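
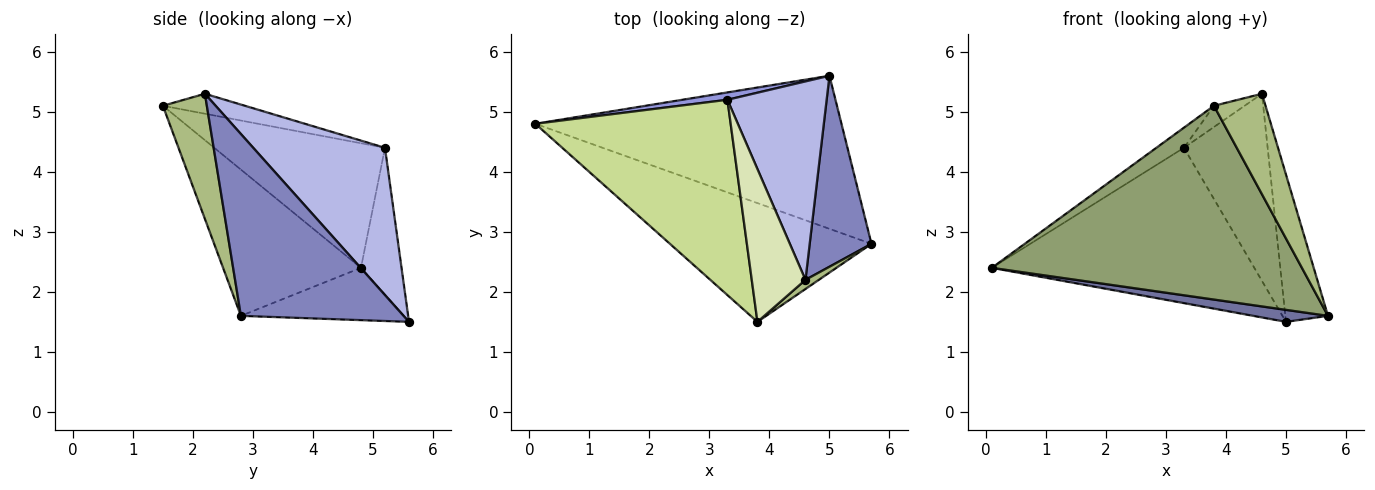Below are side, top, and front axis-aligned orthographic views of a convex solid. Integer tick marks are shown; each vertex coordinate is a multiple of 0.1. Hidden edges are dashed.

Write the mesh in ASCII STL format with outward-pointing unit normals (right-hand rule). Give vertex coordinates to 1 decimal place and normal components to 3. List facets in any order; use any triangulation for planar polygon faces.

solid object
 facet normal -0.168 -0.077 -0.983
  outer loop
   vertex 5.0 5.6 1.5
   vertex 5.7 2.8 1.6
   vertex 0.1 4.8 2.4
  endloop
 endfacet
 facet normal 0.919 0.241 0.312
  outer loop
   vertex 4.6 2.2 5.3
   vertex 5.7 2.8 1.6
   vertex 5.0 5.6 1.5
  endloop
 endfacet
 facet normal -0.153 0.987 0.047
  outer loop
   vertex 3.3 5.2 4.4
   vertex 5.0 5.6 1.5
   vertex 0.1 4.8 2.4
  endloop
 endfacet
 facet normal 0.734 0.466 0.494
  outer loop
   vertex 3.3 5.2 4.4
   vertex 4.6 2.2 5.3
   vertex 5.0 5.6 1.5
  endloop
 endfacet
 facet normal -0.355 -0.797 -0.489
  outer loop
   vertex 3.8 1.5 5.1
   vertex 0.1 4.8 2.4
   vertex 5.7 2.8 1.6
  endloop
 endfacet
 facet normal 0.647 -0.759 0.069
  outer loop
   vertex 3.8 1.5 5.1
   vertex 5.7 2.8 1.6
   vertex 4.6 2.2 5.3
  endloop
 endfacet
 facet normal -0.536 0.087 0.840
  outer loop
   vertex 3.8 1.5 5.1
   vertex 3.3 5.2 4.4
   vertex 0.1 4.8 2.4
  endloop
 endfacet
 facet normal -0.345 0.129 0.930
  outer loop
   vertex 3.8 1.5 5.1
   vertex 4.6 2.2 5.3
   vertex 3.3 5.2 4.4
  endloop
 endfacet
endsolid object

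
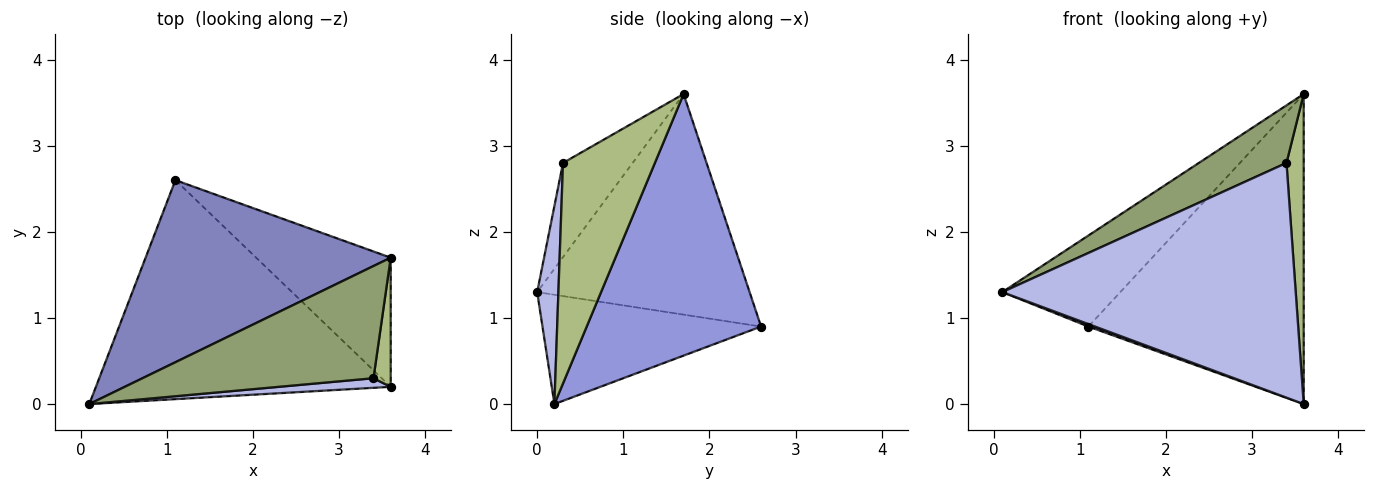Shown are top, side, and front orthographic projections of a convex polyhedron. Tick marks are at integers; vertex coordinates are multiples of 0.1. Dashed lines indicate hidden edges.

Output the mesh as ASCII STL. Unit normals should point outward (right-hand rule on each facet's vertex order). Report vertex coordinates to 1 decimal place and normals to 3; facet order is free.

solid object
 facet normal -0.348 -0.011 -0.938
  outer loop
   vertex 1.1 2.6 0.9
   vertex 3.6 0.2 0.0
   vertex 0.1 0.0 1.3
  endloop
 endfacet
 facet normal -0.627 0.348 0.697
  outer loop
   vertex 3.6 1.7 3.6
   vertex 1.1 2.6 0.9
   vertex 0.1 0.0 1.3
  endloop
 endfacet
 facet normal 0.599 0.739 -0.308
  outer loop
   vertex 3.6 1.7 3.6
   vertex 3.6 0.2 0.0
   vertex 1.1 2.6 0.9
  endloop
 endfacet
 facet normal 0.072 -0.997 0.041
  outer loop
   vertex 3.4 0.3 2.8
   vertex 0.1 0.0 1.3
   vertex 3.6 0.2 0.0
  endloop
 endfacet
 facet normal -0.341 -0.429 0.836
  outer loop
   vertex 3.4 0.3 2.8
   vertex 3.6 1.7 3.6
   vertex 0.1 0.0 1.3
  endloop
 endfacet
 facet normal 0.980 -0.184 0.077
  outer loop
   vertex 3.4 0.3 2.8
   vertex 3.6 0.2 0.0
   vertex 3.6 1.7 3.6
  endloop
 endfacet
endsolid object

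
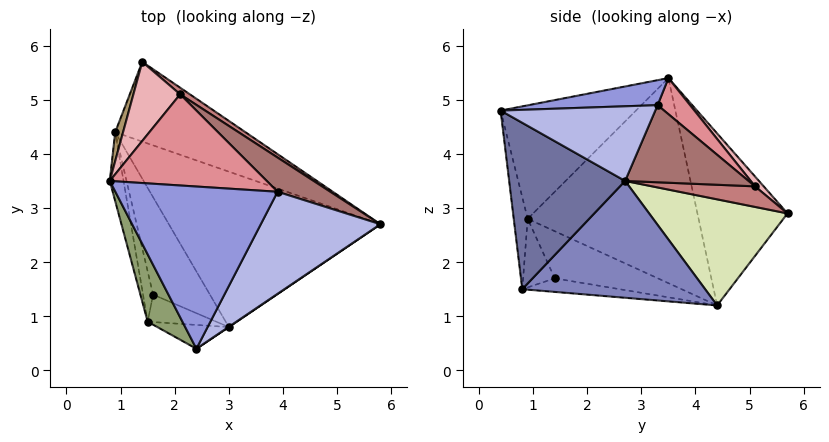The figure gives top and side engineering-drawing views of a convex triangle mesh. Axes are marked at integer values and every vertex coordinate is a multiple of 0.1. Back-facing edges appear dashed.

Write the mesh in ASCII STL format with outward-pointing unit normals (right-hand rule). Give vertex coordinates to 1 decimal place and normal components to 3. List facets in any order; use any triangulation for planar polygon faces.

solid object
 facet normal 0.561 -0.828 0.002
  outer loop
   vertex 3.0 0.8 1.5
   vertex 5.8 2.7 3.5
   vertex 2.4 0.4 4.8
  endloop
 endfacet
 facet normal 0.473 0.205 -0.857
  outer loop
   vertex 3.0 0.8 1.5
   vertex 0.9 4.4 1.2
   vertex 5.8 2.7 3.5
  endloop
 endfacet
 facet normal 0.151 -0.112 0.982
  outer loop
   vertex 3.9 3.3 4.9
   vertex 0.8 3.5 5.4
   vertex 2.4 0.4 4.8
  endloop
 endfacet
 facet normal 0.507 -0.290 0.812
  outer loop
   vertex 3.9 3.3 4.9
   vertex 2.4 0.4 4.8
   vertex 5.8 2.7 3.5
  endloop
 endfacet
 facet normal -0.838 -0.482 0.256
  outer loop
   vertex 1.5 0.9 2.8
   vertex 2.4 0.4 4.8
   vertex 0.8 3.5 5.4
  endloop
 endfacet
 facet normal -0.978 -0.198 -0.066
  outer loop
   vertex 1.5 0.9 2.8
   vertex 0.8 3.5 5.4
   vertex 0.9 4.4 1.2
  endloop
 endfacet
 facet normal -0.197 -0.968 -0.153
  outer loop
   vertex 1.5 0.9 2.8
   vertex 3.0 0.8 1.5
   vertex 2.4 0.4 4.8
  endloop
 endfacet
 facet normal 0.500 0.611 -0.614
  outer loop
   vertex 1.4 5.7 2.9
   vertex 5.8 2.7 3.5
   vertex 0.9 4.4 1.2
  endloop
 endfacet
 facet normal -0.950 0.309 0.044
  outer loop
   vertex 1.4 5.7 2.9
   vertex 0.9 4.4 1.2
   vertex 0.8 3.5 5.4
  endloop
 endfacet
 facet normal -0.226 -0.211 -0.951
  outer loop
   vertex 1.6 1.4 1.7
   vertex 0.9 4.4 1.2
   vertex 3.0 0.8 1.5
  endloop
 endfacet
 facet normal -0.946 -0.254 -0.202
  outer loop
   vertex 1.6 1.4 1.7
   vertex 1.5 0.9 2.8
   vertex 0.9 4.4 1.2
  endloop
 endfacet
 facet normal -0.408 -0.816 -0.408
  outer loop
   vertex 1.6 1.4 1.7
   vertex 3.0 0.8 1.5
   vertex 1.5 0.9 2.8
  endloop
 endfacet
 facet normal 0.504 0.792 0.345
  outer loop
   vertex 2.1 5.1 3.4
   vertex 3.9 3.3 4.9
   vertex 5.8 2.7 3.5
  endloop
 endfacet
 facet normal 0.523 0.816 0.248
  outer loop
   vertex 2.1 5.1 3.4
   vertex 5.8 2.7 3.5
   vertex 1.4 5.7 2.9
  endloop
 endfacet
 facet normal 0.156 0.720 0.677
  outer loop
   vertex 2.1 5.1 3.4
   vertex 0.8 3.5 5.4
   vertex 3.9 3.3 4.9
  endloop
 endfacet
 facet normal 0.142 0.726 0.673
  outer loop
   vertex 2.1 5.1 3.4
   vertex 1.4 5.7 2.9
   vertex 0.8 3.5 5.4
  endloop
 endfacet
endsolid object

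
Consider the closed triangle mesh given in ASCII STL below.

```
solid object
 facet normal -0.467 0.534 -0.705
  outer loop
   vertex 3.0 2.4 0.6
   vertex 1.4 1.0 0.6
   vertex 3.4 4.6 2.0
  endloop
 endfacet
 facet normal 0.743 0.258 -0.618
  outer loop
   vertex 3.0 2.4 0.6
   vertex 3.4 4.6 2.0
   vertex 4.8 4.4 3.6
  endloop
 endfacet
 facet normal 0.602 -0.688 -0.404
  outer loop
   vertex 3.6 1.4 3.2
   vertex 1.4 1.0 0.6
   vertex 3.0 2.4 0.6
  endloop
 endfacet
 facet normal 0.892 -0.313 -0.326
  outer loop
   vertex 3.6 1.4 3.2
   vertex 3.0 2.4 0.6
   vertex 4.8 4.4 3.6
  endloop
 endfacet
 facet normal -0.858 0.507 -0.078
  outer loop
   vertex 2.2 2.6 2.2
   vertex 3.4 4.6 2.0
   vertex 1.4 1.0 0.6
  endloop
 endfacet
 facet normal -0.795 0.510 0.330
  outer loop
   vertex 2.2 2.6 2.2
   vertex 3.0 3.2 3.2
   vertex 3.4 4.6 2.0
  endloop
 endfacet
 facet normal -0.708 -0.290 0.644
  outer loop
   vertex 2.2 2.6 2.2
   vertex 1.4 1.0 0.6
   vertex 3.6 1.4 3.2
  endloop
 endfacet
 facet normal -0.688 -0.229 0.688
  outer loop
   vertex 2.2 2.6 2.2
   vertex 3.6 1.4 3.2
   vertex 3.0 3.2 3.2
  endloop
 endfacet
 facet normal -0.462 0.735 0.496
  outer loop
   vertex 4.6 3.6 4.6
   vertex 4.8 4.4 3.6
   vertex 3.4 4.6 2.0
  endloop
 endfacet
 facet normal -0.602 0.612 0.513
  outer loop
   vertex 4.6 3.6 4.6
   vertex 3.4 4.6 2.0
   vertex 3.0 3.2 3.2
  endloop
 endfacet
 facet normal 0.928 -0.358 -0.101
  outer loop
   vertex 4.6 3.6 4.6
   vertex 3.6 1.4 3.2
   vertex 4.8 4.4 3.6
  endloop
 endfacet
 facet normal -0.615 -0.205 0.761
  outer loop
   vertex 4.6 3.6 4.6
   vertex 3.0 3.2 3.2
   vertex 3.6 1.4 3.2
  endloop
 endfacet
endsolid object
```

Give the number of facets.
12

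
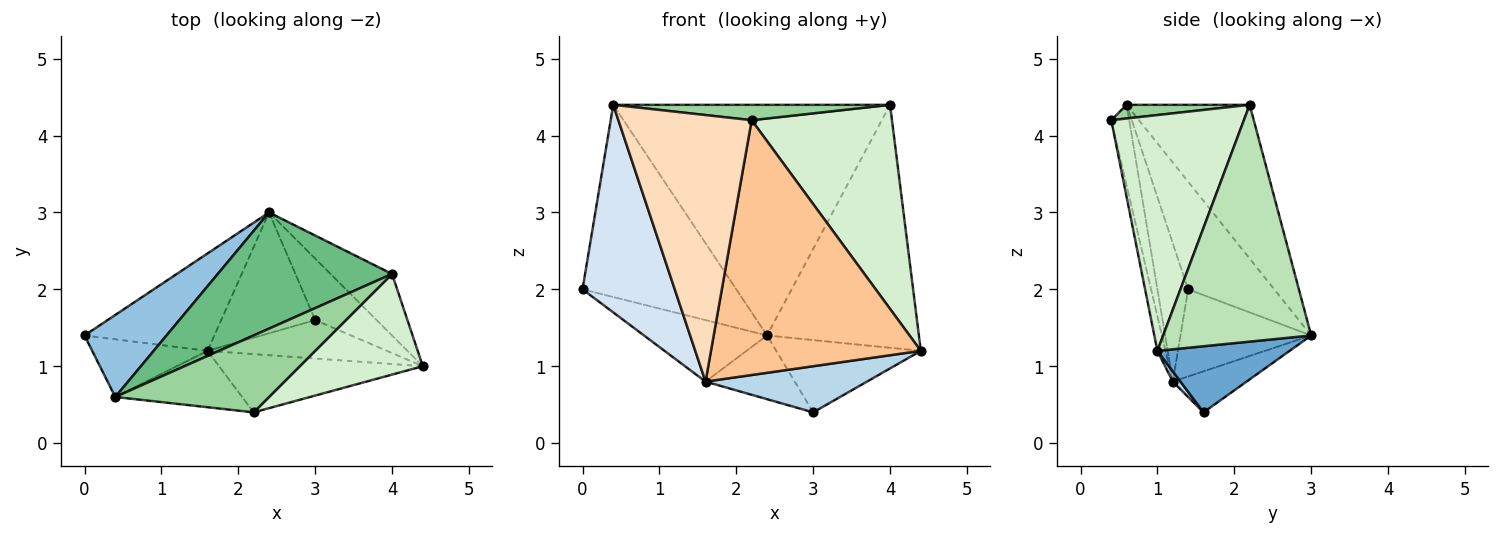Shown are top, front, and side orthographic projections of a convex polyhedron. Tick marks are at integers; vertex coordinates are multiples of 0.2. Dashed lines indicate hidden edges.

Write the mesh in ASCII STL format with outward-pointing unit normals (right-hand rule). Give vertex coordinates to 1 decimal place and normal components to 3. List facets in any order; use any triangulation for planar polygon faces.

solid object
 facet normal 0.572 0.625 -0.532
  outer loop
   vertex 3.0 1.6 0.4
   vertex 2.4 3.0 1.4
   vertex 4.4 1.0 1.2
  endloop
 endfacet
 facet normal -0.458 0.818 0.349
  outer loop
   vertex 0.4 0.6 4.4
   vertex 2.4 3.0 1.4
   vertex 0.0 1.4 2.0
  endloop
 endfacet
 facet normal 0.037 -0.768 -0.640
  outer loop
   vertex 1.6 1.2 0.8
   vertex 3.0 1.6 0.4
   vertex 4.4 1.0 1.2
  endloop
 endfacet
 facet normal -0.306 -0.917 -0.255
  outer loop
   vertex 1.6 1.2 0.8
   vertex 0.4 0.6 4.4
   vertex 0.0 1.4 2.0
  endloop
 endfacet
 facet normal -0.493 0.464 -0.735
  outer loop
   vertex 1.6 1.2 0.8
   vertex 0.0 1.4 2.0
   vertex 2.4 3.0 1.4
  endloop
 endfacet
 facet normal -0.360 0.435 -0.825
  outer loop
   vertex 1.6 1.2 0.8
   vertex 2.4 3.0 1.4
   vertex 3.0 1.6 0.4
  endloop
 endfacet
 facet normal -0.038 -0.974 -0.223
  outer loop
   vertex 1.6 1.2 0.8
   vertex 4.4 1.0 1.2
   vertex 2.2 0.4 4.2
  endloop
 endfacet
 facet normal -0.131 -0.970 -0.205
  outer loop
   vertex 1.6 1.2 0.8
   vertex 2.2 0.4 4.2
   vertex 0.4 0.6 4.4
  endloop
 endfacet
 facet normal -0.369 0.830 0.418
  outer loop
   vertex 4.0 2.2 4.4
   vertex 2.4 3.0 1.4
   vertex 0.4 0.6 4.4
  endloop
 endfacet
 facet normal 0.087 -0.195 0.977
  outer loop
   vertex 4.0 2.2 4.4
   vertex 0.4 0.6 4.4
   vertex 2.2 0.4 4.2
  endloop
 endfacet
 facet normal 0.687 0.705 -0.178
  outer loop
   vertex 4.0 2.2 4.4
   vertex 4.4 1.0 1.2
   vertex 2.4 3.0 1.4
  endloop
 endfacet
 facet normal 0.647 -0.684 0.337
  outer loop
   vertex 4.0 2.2 4.4
   vertex 2.2 0.4 4.2
   vertex 4.4 1.0 1.2
  endloop
 endfacet
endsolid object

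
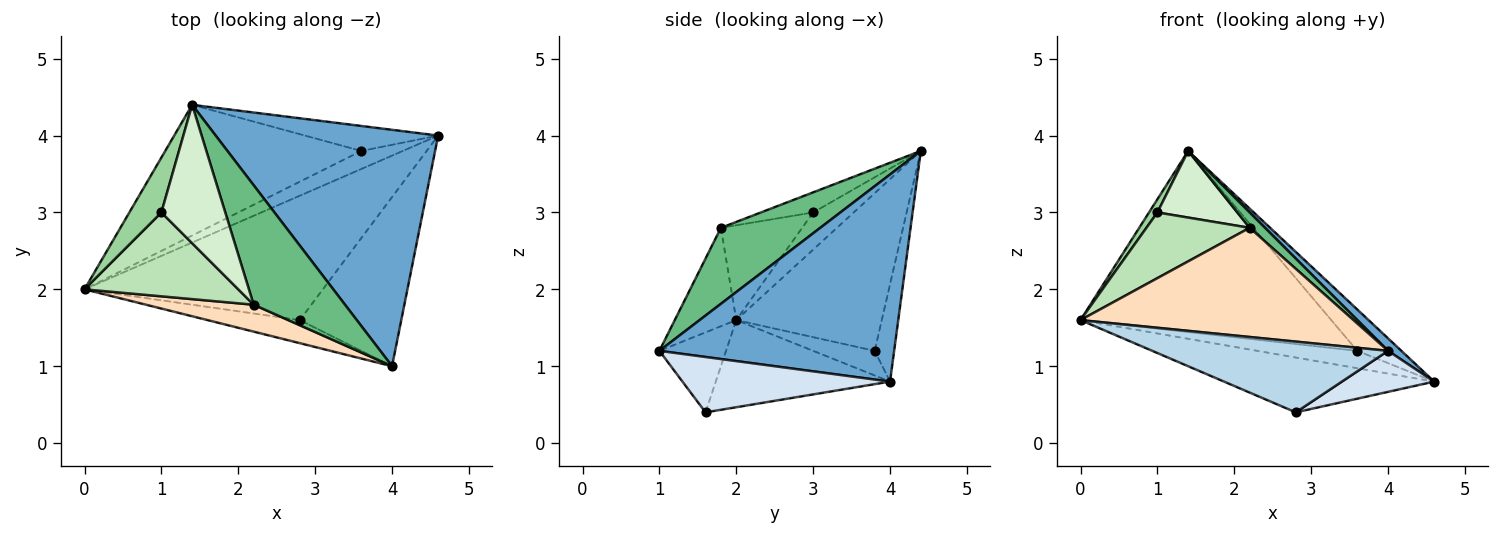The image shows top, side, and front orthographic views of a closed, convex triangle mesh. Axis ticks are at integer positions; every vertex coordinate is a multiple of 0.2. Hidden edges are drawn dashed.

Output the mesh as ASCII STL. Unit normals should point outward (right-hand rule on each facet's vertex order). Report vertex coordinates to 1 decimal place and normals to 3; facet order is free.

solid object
 facet normal 0.681 -0.039 0.731
  outer loop
   vertex 1.4 4.4 3.8
   vertex 4.0 1.0 1.2
   vertex 4.6 4.0 0.8
  endloop
 endfacet
 facet normal -0.317 0.383 -0.868
  outer loop
   vertex 2.8 1.6 0.4
   vertex 0.0 2.0 1.6
   vertex 4.6 4.0 0.8
  endloop
 endfacet
 facet normal -0.259 -0.918 -0.299
  outer loop
   vertex 2.8 1.6 0.4
   vertex 4.0 1.0 1.2
   vertex 0.0 2.0 1.6
  endloop
 endfacet
 facet normal 0.468 -0.208 -0.859
  outer loop
   vertex 2.8 1.6 0.4
   vertex 4.6 4.0 0.8
   vertex 4.0 1.0 1.2
  endloop
 endfacet
 facet normal -0.393 0.638 -0.662
  outer loop
   vertex 3.6 3.8 1.2
   vertex 4.6 4.0 0.8
   vertex 0.0 2.0 1.6
  endloop
 endfacet
 facet normal -0.426 0.734 -0.530
  outer loop
   vertex 3.6 3.8 1.2
   vertex 0.0 2.0 1.6
   vertex 1.4 4.4 3.8
  endloop
 endfacet
 facet normal -0.354 0.800 -0.484
  outer loop
   vertex 3.6 3.8 1.2
   vertex 1.4 4.4 3.8
   vertex 4.6 4.0 0.8
  endloop
 endfacet
 facet normal -0.214 -0.949 0.234
  outer loop
   vertex 2.2 1.8 2.8
   vertex 0.0 2.0 1.6
   vertex 4.0 1.0 1.2
  endloop
 endfacet
 facet normal 0.636 -0.098 0.765
  outer loop
   vertex 2.2 1.8 2.8
   vertex 4.0 1.0 1.2
   vertex 1.4 4.4 3.8
  endloop
 endfacet
 facet normal -0.748 -0.155 0.645
  outer loop
   vertex 1.0 3.0 3.0
   vertex 1.4 4.4 3.8
   vertex 0.0 2.0 1.6
  endloop
 endfacet
 facet normal -0.437 -0.555 0.708
  outer loop
   vertex 1.0 3.0 3.0
   vertex 0.0 2.0 1.6
   vertex 2.2 1.8 2.8
  endloop
 endfacet
 facet normal -0.273 -0.417 0.867
  outer loop
   vertex 1.0 3.0 3.0
   vertex 2.2 1.8 2.8
   vertex 1.4 4.4 3.8
  endloop
 endfacet
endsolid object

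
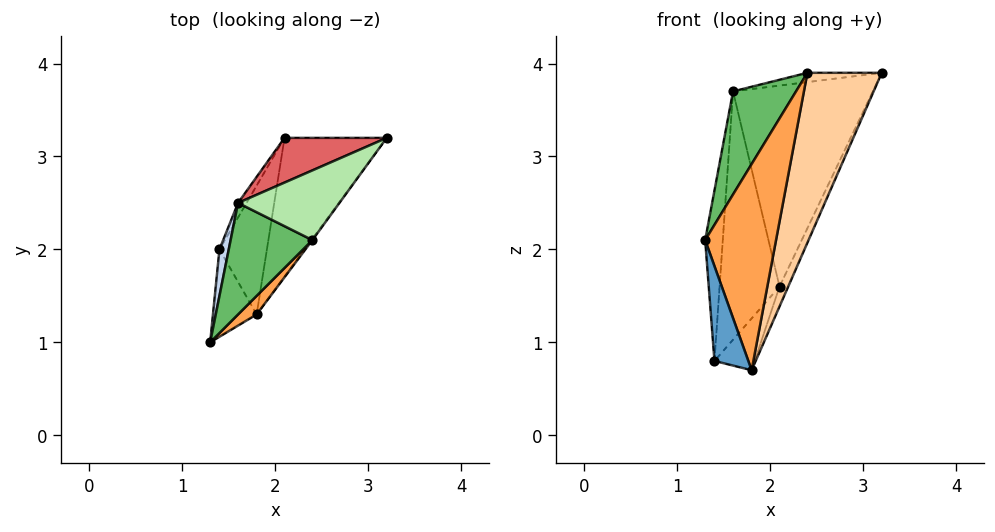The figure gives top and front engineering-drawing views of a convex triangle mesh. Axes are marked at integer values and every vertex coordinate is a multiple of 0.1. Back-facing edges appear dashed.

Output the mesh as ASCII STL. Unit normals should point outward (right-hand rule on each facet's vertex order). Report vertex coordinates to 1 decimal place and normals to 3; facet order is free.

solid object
 facet normal -0.824 -0.416 -0.384
  outer loop
   vertex 1.4 2.0 0.8
   vertex 1.8 1.3 0.7
   vertex 1.3 1.0 2.1
  endloop
 endfacet
 facet normal -0.987 0.153 0.042
  outer loop
   vertex 1.4 2.0 0.8
   vertex 1.3 1.0 2.1
   vertex 1.6 2.5 3.7
  endloop
 endfacet
 facet normal 0.647 -0.759 0.068
  outer loop
   vertex 2.4 2.1 3.9
   vertex 1.3 1.0 2.1
   vertex 1.8 1.3 0.7
  endloop
 endfacet
 facet normal 0.809 -0.588 -0.005
  outer loop
   vertex 2.4 2.1 3.9
   vertex 1.8 1.3 0.7
   vertex 3.2 3.2 3.9
  endloop
 endfacet
 facet normal -0.463 -0.601 0.651
  outer loop
   vertex 2.4 2.1 3.9
   vertex 1.6 2.5 3.7
   vertex 1.3 1.0 2.1
  endloop
 endfacet
 facet normal -0.179 0.130 0.975
  outer loop
   vertex 2.4 2.1 3.9
   vertex 3.2 3.2 3.9
   vertex 1.6 2.5 3.7
  endloop
 endfacet
 facet normal -0.414 0.889 0.198
  outer loop
   vertex 2.1 3.2 1.6
   vertex 1.6 2.5 3.7
   vertex 3.2 3.2 3.9
  endloop
 endfacet
 facet normal -0.854 0.519 -0.031
  outer loop
   vertex 2.1 3.2 1.6
   vertex 1.4 2.0 0.8
   vertex 1.6 2.5 3.7
  endloop
 endfacet
 facet normal 0.900 0.062 -0.431
  outer loop
   vertex 2.1 3.2 1.6
   vertex 3.2 3.2 3.9
   vertex 1.8 1.3 0.7
  endloop
 endfacet
 facet normal 0.388 0.344 -0.855
  outer loop
   vertex 2.1 3.2 1.6
   vertex 1.8 1.3 0.7
   vertex 1.4 2.0 0.8
  endloop
 endfacet
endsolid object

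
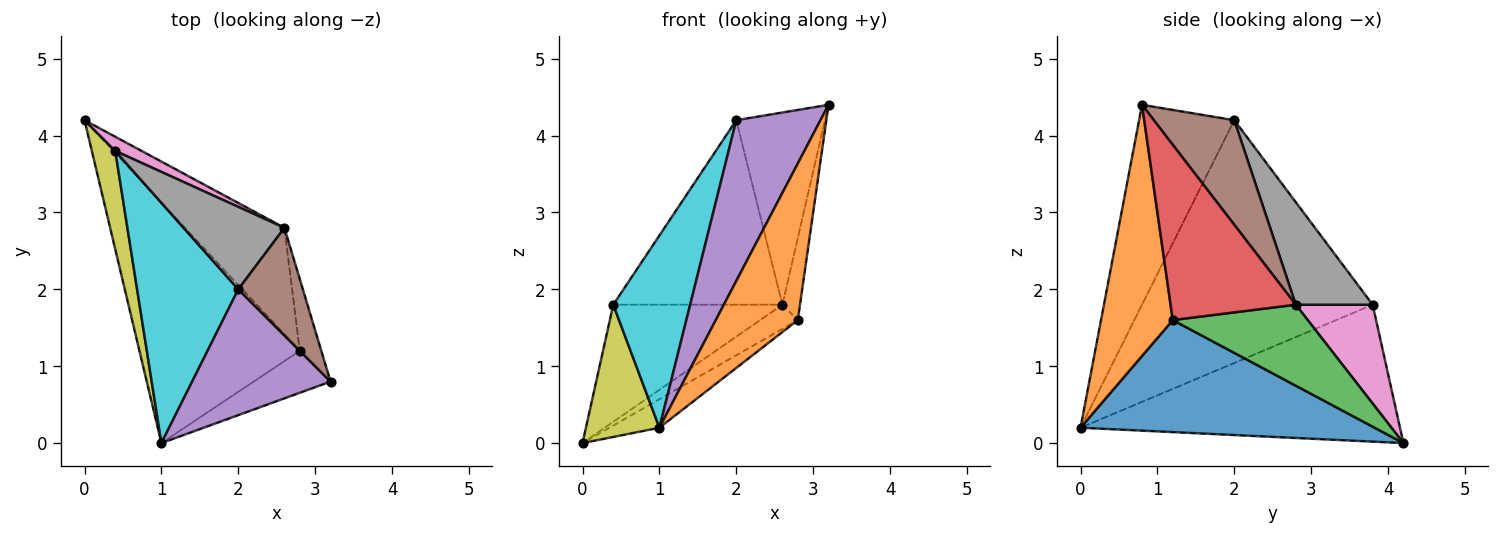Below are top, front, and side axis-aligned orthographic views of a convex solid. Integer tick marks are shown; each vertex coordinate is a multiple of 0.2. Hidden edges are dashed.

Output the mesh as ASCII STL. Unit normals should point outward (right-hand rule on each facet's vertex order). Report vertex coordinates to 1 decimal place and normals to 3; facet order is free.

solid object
 facet normal 0.570 0.097 -0.816
  outer loop
   vertex 2.8 1.2 1.6
   vertex 1.0 0.0 0.2
   vertex 0.0 4.2 0.0
  endloop
 endfacet
 facet normal 0.646 -0.738 -0.198
  outer loop
   vertex 2.8 1.2 1.6
   vertex 3.2 0.8 4.4
   vertex 1.0 0.0 0.2
  endloop
 endfacet
 facet normal 0.622 0.173 -0.764
  outer loop
   vertex 2.6 2.8 1.8
   vertex 2.8 1.2 1.6
   vertex 0.0 4.2 0.0
  endloop
 endfacet
 facet normal 0.983 0.138 -0.121
  outer loop
   vertex 2.6 2.8 1.8
   vertex 3.2 0.8 4.4
   vertex 2.8 1.2 1.6
  endloop
 endfacet
 facet normal -0.665 -0.588 0.460
  outer loop
   vertex 2.0 2.0 4.2
   vertex 1.0 0.0 0.2
   vertex 3.2 0.8 4.4
  endloop
 endfacet
 facet normal 0.620 0.684 0.383
  outer loop
   vertex 2.0 2.0 4.2
   vertex 3.2 0.8 4.4
   vertex 2.6 2.8 1.8
  endloop
 endfacet
 facet normal 0.411 0.905 0.110
  outer loop
   vertex 0.4 3.8 1.8
   vertex 2.6 2.8 1.8
   vertex 0.0 4.2 0.0
  endloop
 endfacet
 facet normal 0.383 0.843 0.377
  outer loop
   vertex 0.4 3.8 1.8
   vertex 2.0 2.0 4.2
   vertex 2.6 2.8 1.8
  endloop
 endfacet
 facet normal -0.961 -0.221 0.164
  outer loop
   vertex 0.4 3.8 1.8
   vertex 0.0 4.2 0.0
   vertex 1.0 0.0 0.2
  endloop
 endfacet
 facet normal -0.882 -0.294 0.368
  outer loop
   vertex 0.4 3.8 1.8
   vertex 1.0 0.0 0.2
   vertex 2.0 2.0 4.2
  endloop
 endfacet
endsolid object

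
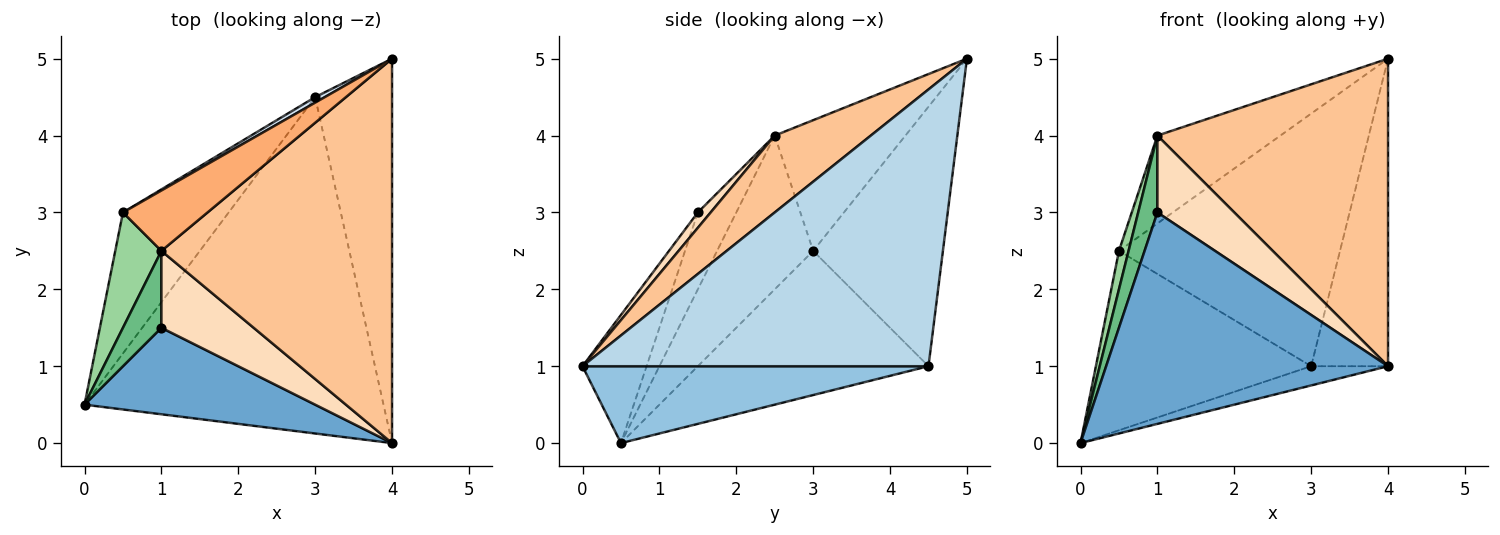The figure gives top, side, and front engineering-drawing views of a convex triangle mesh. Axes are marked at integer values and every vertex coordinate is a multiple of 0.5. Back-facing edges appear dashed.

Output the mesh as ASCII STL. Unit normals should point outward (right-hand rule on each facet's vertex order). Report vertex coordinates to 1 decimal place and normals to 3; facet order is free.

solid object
 facet normal -0.206 -0.906 0.371
  outer loop
   vertex 1.0 1.5 3.0
   vertex 0.0 0.5 0.0
   vertex 4.0 0.0 1.0
  endloop
 endfacet
 facet normal 0.249 0.055 -0.967
  outer loop
   vertex 3.0 4.5 1.0
   vertex 4.0 0.0 1.0
   vertex 0.0 0.5 0.0
  endloop
 endfacet
 facet normal 0.942 0.209 -0.262
  outer loop
   vertex 3.0 4.5 1.0
   vertex 4.0 5.0 5.0
   vertex 4.0 0.0 1.0
  endloop
 endfacet
 facet normal -0.506 0.862 0.019
  outer loop
   vertex 0.5 3.0 2.5
   vertex 4.0 5.0 5.0
   vertex 3.0 4.5 1.0
  endloop
 endfacet
 facet normal -0.644 0.601 -0.472
  outer loop
   vertex 0.5 3.0 2.5
   vertex 3.0 4.5 1.0
   vertex 0.0 0.5 0.0
  endloop
 endfacet
 facet normal -0.659 0.620 0.426
  outer loop
   vertex 1.0 2.5 4.0
   vertex 4.0 5.0 5.0
   vertex 0.5 3.0 2.5
  endloop
 endfacet
 facet normal 0.252 -0.605 0.756
  outer loop
   vertex 1.0 2.5 4.0
   vertex 4.0 0.0 1.0
   vertex 4.0 5.0 5.0
  endloop
 endfacet
 facet normal 0.117 -0.702 0.702
  outer loop
   vertex 1.0 2.5 4.0
   vertex 1.0 1.5 3.0
   vertex 4.0 0.0 1.0
  endloop
 endfacet
 facet normal -0.816 -0.408 0.408
  outer loop
   vertex 1.0 2.5 4.0
   vertex 0.0 0.5 0.0
   vertex 1.0 1.5 3.0
  endloop
 endfacet
 facet normal -0.953 -0.095 0.286
  outer loop
   vertex 1.0 2.5 4.0
   vertex 0.5 3.0 2.5
   vertex 0.0 0.5 0.0
  endloop
 endfacet
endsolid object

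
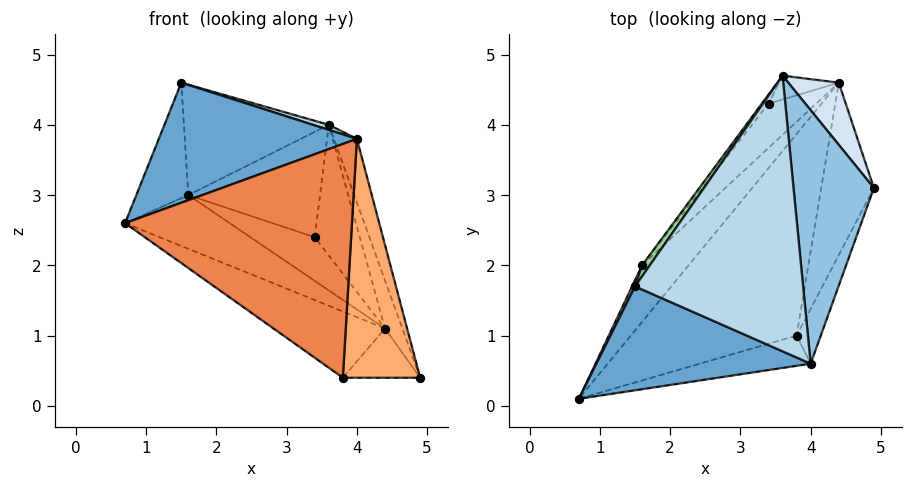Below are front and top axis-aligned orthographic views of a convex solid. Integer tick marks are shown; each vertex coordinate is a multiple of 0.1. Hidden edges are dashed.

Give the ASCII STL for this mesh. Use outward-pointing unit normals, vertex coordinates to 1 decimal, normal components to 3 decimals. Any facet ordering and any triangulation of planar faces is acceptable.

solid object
 facet normal -0.122 -0.751 0.649
  outer loop
   vertex 4.0 0.6 3.8
   vertex 1.5 1.7 4.6
   vertex 0.7 0.1 2.6
  endloop
 endfacet
 facet normal 0.948 0.077 0.308
  outer loop
   vertex 4.0 0.6 3.8
   vertex 4.9 3.1 0.4
   vertex 3.6 4.7 4.0
  endloop
 endfacet
 facet normal 0.298 -0.018 0.954
  outer loop
   vertex 4.0 0.6 3.8
   vertex 3.6 4.7 4.0
   vertex 1.5 1.7 4.6
  endloop
 endfacet
 facet normal 0.947 0.197 0.254
  outer loop
   vertex 4.4 4.6 1.1
   vertex 3.6 4.7 4.0
   vertex 4.9 3.1 0.4
  endloop
 endfacet
 facet normal 0.193 -0.973 -0.126
  outer loop
   vertex 3.8 1.0 0.4
   vertex 4.0 0.6 3.8
   vertex 0.7 0.1 2.6
  endloop
 endfacet
 facet normal 0.881 -0.461 -0.106
  outer loop
   vertex 3.8 1.0 0.4
   vertex 4.9 3.1 0.4
   vertex 4.0 0.6 3.8
  endloop
 endfacet
 facet normal -0.608 0.248 -0.755
  outer loop
   vertex 3.8 1.0 0.4
   vertex 0.7 0.1 2.6
   vertex 4.4 4.6 1.1
  endloop
 endfacet
 facet normal -0.464 0.243 -0.852
  outer loop
   vertex 3.8 1.0 0.4
   vertex 4.4 4.6 1.1
   vertex 4.9 3.1 0.4
  endloop
 endfacet
 facet normal -0.468 0.870 -0.159
  outer loop
   vertex 3.4 4.3 2.4
   vertex 3.6 4.7 4.0
   vertex 4.4 4.6 1.1
  endloop
 endfacet
 facet normal -0.812 0.580 0.058
  outer loop
   vertex 1.6 2.0 3.0
   vertex 1.5 1.7 4.6
   vertex 3.6 4.7 4.0
  endloop
 endfacet
 facet normal -0.793 0.607 -0.053
  outer loop
   vertex 1.6 2.0 3.0
   vertex 3.6 4.7 4.0
   vertex 3.4 4.3 2.4
  endloop
 endfacet
 facet normal -0.905 0.424 0.023
  outer loop
   vertex 1.6 2.0 3.0
   vertex 0.7 0.1 2.6
   vertex 1.5 1.7 4.6
  endloop
 endfacet
 facet normal -0.749 0.456 -0.480
  outer loop
   vertex 1.6 2.0 3.0
   vertex 4.4 4.6 1.1
   vertex 0.7 0.1 2.6
  endloop
 endfacet
 facet normal -0.750 0.465 -0.470
  outer loop
   vertex 1.6 2.0 3.0
   vertex 3.4 4.3 2.4
   vertex 4.4 4.6 1.1
  endloop
 endfacet
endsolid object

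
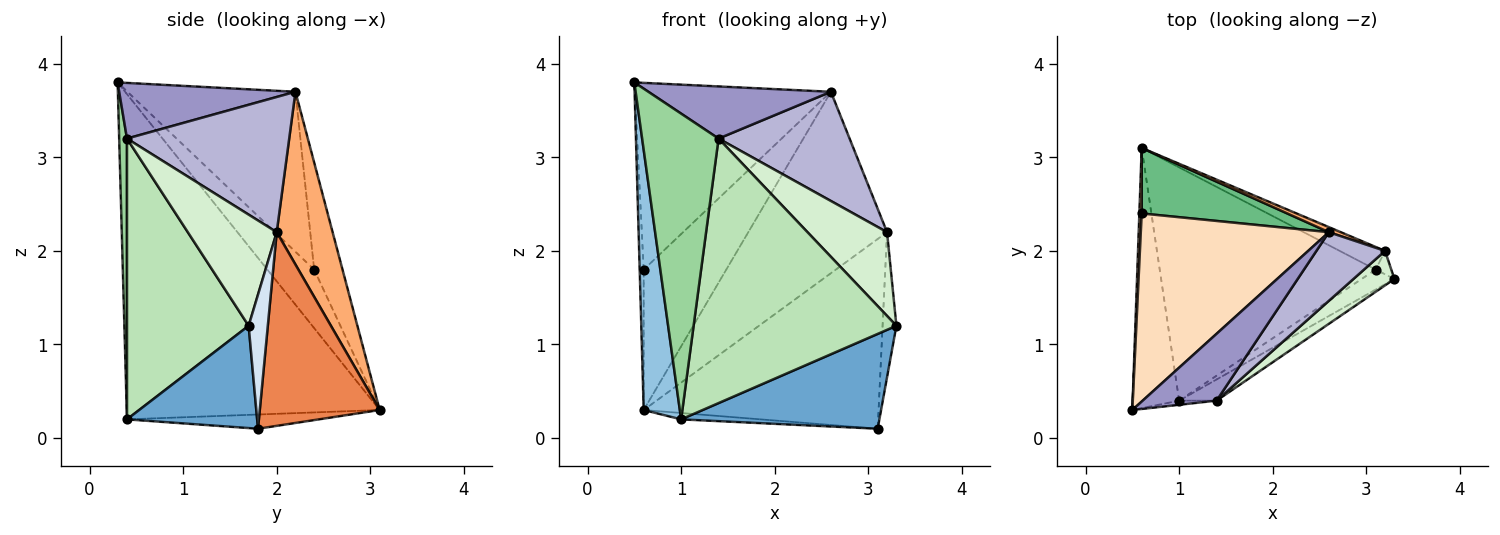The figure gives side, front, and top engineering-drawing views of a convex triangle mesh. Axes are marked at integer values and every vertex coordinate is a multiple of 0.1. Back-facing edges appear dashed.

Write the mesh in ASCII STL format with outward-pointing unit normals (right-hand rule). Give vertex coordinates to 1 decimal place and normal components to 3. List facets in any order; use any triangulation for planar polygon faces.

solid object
 facet normal 0.541 -0.823 -0.173
  outer loop
   vertex 1.0 0.4 0.2
   vertex 3.1 1.8 0.1
   vertex 3.3 1.7 1.2
  endloop
 endfacet
 facet normal -0.980 -0.140 -0.140
  outer loop
   vertex 1.0 0.4 0.2
   vertex 0.5 0.3 3.8
   vertex 0.6 3.1 0.3
  endloop
 endfacet
 facet normal -0.066 0.027 -0.997
  outer loop
   vertex 1.0 0.4 0.2
   vertex 0.6 3.1 0.3
   vertex 3.1 1.8 0.1
  endloop
 endfacet
 facet normal 0.808 0.582 -0.094
  outer loop
   vertex 3.2 2.0 2.2
   vertex 3.3 1.7 1.2
   vertex 3.1 1.8 0.1
  endloop
 endfacet
 facet normal 0.452 0.886 -0.106
  outer loop
   vertex 3.2 2.0 2.2
   vertex 3.1 1.8 0.1
   vertex 0.6 3.1 0.3
  endloop
 endfacet
 facet normal 0.373 0.927 0.026
  outer loop
   vertex 3.2 2.0 2.2
   vertex 0.6 3.1 0.3
   vertex 2.6 2.2 3.7
  endloop
 endfacet
 facet normal -0.996 0.085 0.040
  outer loop
   vertex 0.6 2.4 1.8
   vertex 0.6 3.1 0.3
   vertex 0.5 0.3 3.8
  endloop
 endfacet
 facet normal -0.517 0.603 0.608
  outer loop
   vertex 0.6 2.4 1.8
   vertex 0.5 0.3 3.8
   vertex 2.6 2.2 3.7
  endloop
 endfacet
 facet normal -0.297 0.865 0.404
  outer loop
   vertex 0.6 2.4 1.8
   vertex 2.6 2.2 3.7
   vertex 0.6 3.1 0.3
  endloop
 endfacet
 facet normal 0.102 -0.995 -0.014
  outer loop
   vertex 1.4 0.4 3.2
   vertex 0.5 0.3 3.8
   vertex 1.0 0.4 0.2
  endloop
 endfacet
 facet normal 0.513 -0.855 -0.068
  outer loop
   vertex 1.4 0.4 3.2
   vertex 1.0 0.4 0.2
   vertex 3.3 1.7 1.2
  endloop
 endfacet
 facet normal 0.719 -0.643 0.265
  outer loop
   vertex 1.4 0.4 3.2
   vertex 3.3 1.7 1.2
   vertex 3.2 2.0 2.2
  endloop
 endfacet
 facet normal 0.511 -0.529 0.678
  outer loop
   vertex 1.4 0.4 3.2
   vertex 2.6 2.2 3.7
   vertex 0.5 0.3 3.8
  endloop
 endfacet
 facet normal 0.724 -0.584 0.367
  outer loop
   vertex 1.4 0.4 3.2
   vertex 3.2 2.0 2.2
   vertex 2.6 2.2 3.7
  endloop
 endfacet
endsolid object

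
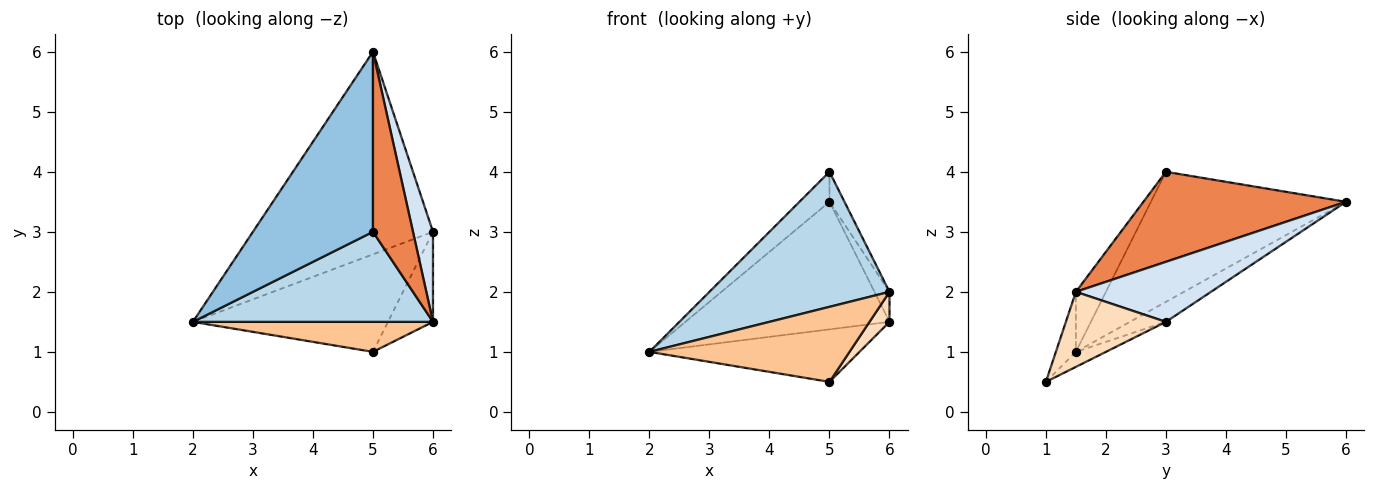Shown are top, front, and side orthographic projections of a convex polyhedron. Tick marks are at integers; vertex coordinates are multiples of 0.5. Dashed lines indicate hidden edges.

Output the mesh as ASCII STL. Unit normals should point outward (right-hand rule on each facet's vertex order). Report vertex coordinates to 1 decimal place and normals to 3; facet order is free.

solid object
 facet normal -0.094 0.530 -0.843
  outer loop
   vertex 5.0 6.0 3.5
   vertex 6.0 3.0 1.5
   vertex 2.0 1.5 1.0
  endloop
 endfacet
 facet normal -0.730 0.112 0.674
  outer loop
   vertex 5.0 3.0 4.0
   vertex 5.0 6.0 3.5
   vertex 2.0 1.5 1.0
  endloop
 endfacet
 facet normal -0.137 -0.824 0.549
  outer loop
   vertex 6.0 1.5 2.0
   vertex 5.0 3.0 4.0
   vertex 2.0 1.5 1.0
  endloop
 endfacet
 facet normal 0.943 0.105 0.314
  outer loop
   vertex 6.0 1.5 2.0
   vertex 6.0 3.0 1.5
   vertex 5.0 6.0 3.5
  endloop
 endfacet
 facet normal 0.912 0.068 0.405
  outer loop
   vertex 6.0 1.5 2.0
   vertex 5.0 6.0 3.5
   vertex 5.0 3.0 4.0
  endloop
 endfacet
 facet normal -0.068 0.473 -0.878
  outer loop
   vertex 5.0 1.0 0.5
   vertex 2.0 1.5 1.0
   vertex 6.0 3.0 1.5
  endloop
 endfacet
 facet normal -0.092 -0.925 0.370
  outer loop
   vertex 5.0 1.0 0.5
   vertex 6.0 1.5 2.0
   vertex 2.0 1.5 1.0
  endloop
 endfacet
 facet normal 0.845 -0.169 -0.507
  outer loop
   vertex 5.0 1.0 0.5
   vertex 6.0 3.0 1.5
   vertex 6.0 1.5 2.0
  endloop
 endfacet
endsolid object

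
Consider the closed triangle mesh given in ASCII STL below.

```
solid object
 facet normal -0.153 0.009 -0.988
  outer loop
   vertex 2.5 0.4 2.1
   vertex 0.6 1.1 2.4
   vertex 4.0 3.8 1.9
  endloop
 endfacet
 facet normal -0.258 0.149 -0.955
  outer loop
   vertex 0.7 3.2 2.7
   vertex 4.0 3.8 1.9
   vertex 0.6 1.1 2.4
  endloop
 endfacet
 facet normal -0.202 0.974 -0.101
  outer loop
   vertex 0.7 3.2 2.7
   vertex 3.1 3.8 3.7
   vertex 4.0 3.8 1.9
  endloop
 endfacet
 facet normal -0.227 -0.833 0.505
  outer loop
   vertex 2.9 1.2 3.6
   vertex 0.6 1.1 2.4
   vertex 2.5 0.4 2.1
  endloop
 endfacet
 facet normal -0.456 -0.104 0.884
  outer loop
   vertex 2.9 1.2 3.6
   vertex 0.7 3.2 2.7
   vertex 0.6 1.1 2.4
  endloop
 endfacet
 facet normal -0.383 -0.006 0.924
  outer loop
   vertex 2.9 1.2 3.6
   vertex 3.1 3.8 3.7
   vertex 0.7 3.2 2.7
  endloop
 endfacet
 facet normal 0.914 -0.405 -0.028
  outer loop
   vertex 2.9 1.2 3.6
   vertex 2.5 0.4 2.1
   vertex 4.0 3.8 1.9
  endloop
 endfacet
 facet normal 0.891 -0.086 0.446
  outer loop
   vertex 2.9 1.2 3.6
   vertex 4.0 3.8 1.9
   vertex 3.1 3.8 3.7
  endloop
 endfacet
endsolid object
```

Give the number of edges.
12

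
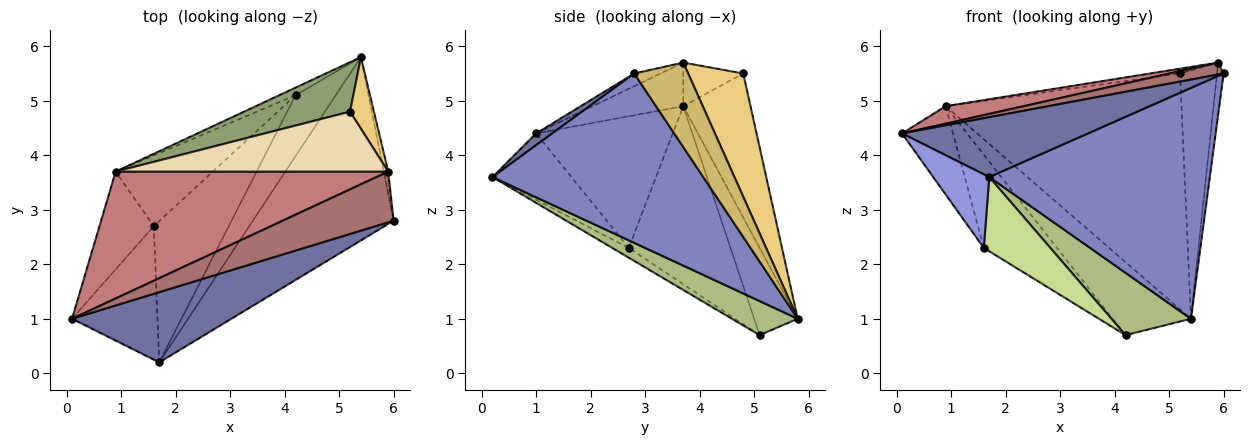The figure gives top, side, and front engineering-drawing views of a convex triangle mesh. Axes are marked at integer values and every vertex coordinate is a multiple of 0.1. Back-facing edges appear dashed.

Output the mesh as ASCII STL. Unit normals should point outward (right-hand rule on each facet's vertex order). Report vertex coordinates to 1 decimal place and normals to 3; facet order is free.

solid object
 facet normal 0.056 -0.648 0.760
  outer loop
   vertex 1.7 0.2 3.6
   vertex 6.0 2.8 5.5
   vertex 0.1 1.0 4.4
  endloop
 endfacet
 facet normal 0.599 -0.627 -0.498
  outer loop
   vertex 1.7 0.2 3.6
   vertex 5.4 5.8 1.0
   vertex 6.0 2.8 5.5
  endloop
 endfacet
 facet normal -0.562 -0.399 -0.725
  outer loop
   vertex 1.6 2.7 2.3
   vertex 1.7 0.2 3.6
   vertex 0.1 1.0 4.4
  endloop
 endfacet
 facet normal -0.874 0.326 -0.361
  outer loop
   vertex 1.6 2.7 2.3
   vertex 0.1 1.0 4.4
   vertex 0.9 3.7 4.9
  endloop
 endfacet
 facet normal -0.269 0.943 0.198
  outer loop
   vertex 5.2 4.8 5.5
   vertex 5.4 5.8 1.0
   vertex 0.9 3.7 4.9
  endloop
 endfacet
 facet normal 0.509 -0.616 -0.601
  outer loop
   vertex 4.2 5.1 0.7
   vertex 5.4 5.8 1.0
   vertex 1.7 0.2 3.6
  endloop
 endfacet
 facet normal -0.115 -0.462 -0.879
  outer loop
   vertex 4.2 5.1 0.7
   vertex 1.7 0.2 3.6
   vertex 1.6 2.7 2.3
  endloop
 endfacet
 facet normal -0.485 0.870 -0.091
  outer loop
   vertex 4.2 5.1 0.7
   vertex 0.9 3.7 4.9
   vertex 5.4 5.8 1.0
  endloop
 endfacet
 facet normal -0.742 0.534 -0.405
  outer loop
   vertex 4.2 5.1 0.7
   vertex 1.6 2.7 2.3
   vertex 0.9 3.7 4.9
  endloop
 endfacet
 facet normal 0.991 0.122 -0.051
  outer loop
   vertex 5.9 3.7 5.7
   vertex 6.0 2.8 5.5
   vertex 5.4 5.8 1.0
  endloop
 endfacet
 facet normal 0.820 0.550 0.159
  outer loop
   vertex 5.9 3.7 5.7
   vertex 5.4 5.8 1.0
   vertex 5.2 4.8 5.5
  endloop
 endfacet
 facet normal -0.157 0.079 0.984
  outer loop
   vertex 5.9 3.7 5.7
   vertex 5.2 4.8 5.5
   vertex 0.9 3.7 4.9
  endloop
 endfacet
 facet normal -0.111 -0.227 0.967
  outer loop
   vertex 5.9 3.7 5.7
   vertex 0.1 1.0 4.4
   vertex 6.0 2.8 5.5
  endloop
 endfacet
 facet normal -0.157 -0.135 0.978
  outer loop
   vertex 5.9 3.7 5.7
   vertex 0.9 3.7 4.9
   vertex 0.1 1.0 4.4
  endloop
 endfacet
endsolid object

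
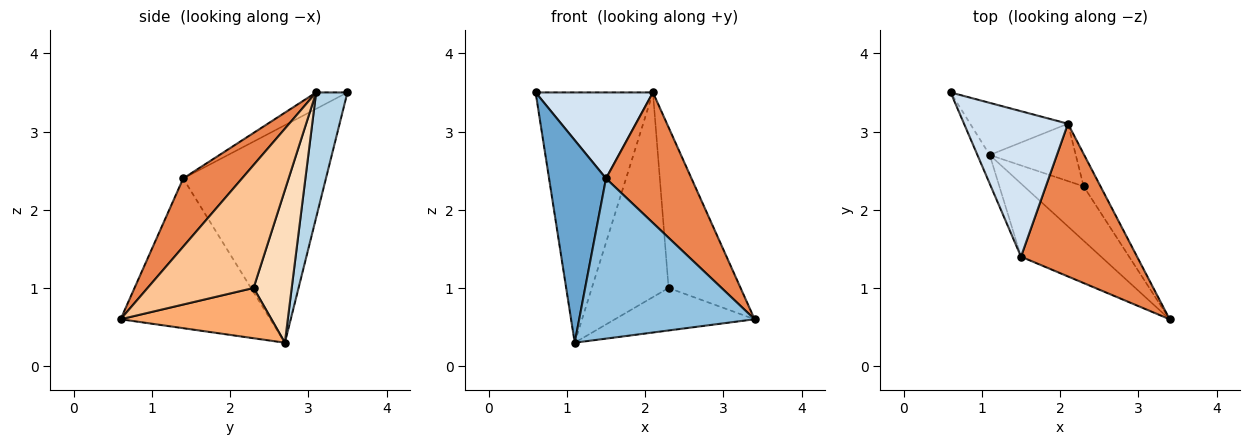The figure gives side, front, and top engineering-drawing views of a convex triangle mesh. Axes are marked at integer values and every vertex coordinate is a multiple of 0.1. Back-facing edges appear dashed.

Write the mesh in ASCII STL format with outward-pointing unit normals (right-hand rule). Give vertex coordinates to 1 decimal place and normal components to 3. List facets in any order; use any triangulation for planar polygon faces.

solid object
 facet normal -0.928 -0.370 -0.052
  outer loop
   vertex 1.5 1.4 2.4
   vertex 0.6 3.5 3.5
   vertex 1.1 2.7 0.3
  endloop
 endfacet
 facet normal -0.613 -0.719 -0.328
  outer loop
   vertex 1.5 1.4 2.4
   vertex 1.1 2.7 0.3
   vertex 3.4 0.6 0.6
  endloop
 endfacet
 facet normal 0.253 0.947 -0.197
  outer loop
   vertex 2.1 3.1 3.5
   vertex 1.1 2.7 0.3
   vertex 0.6 3.5 3.5
  endloop
 endfacet
 facet normal -0.135 -0.504 0.853
  outer loop
   vertex 2.1 3.1 3.5
   vertex 0.6 3.5 3.5
   vertex 1.5 1.4 2.4
  endloop
 endfacet
 facet normal 0.408 -0.593 0.694
  outer loop
   vertex 2.1 3.1 3.5
   vertex 1.5 1.4 2.4
   vertex 3.4 0.6 0.6
  endloop
 endfacet
 facet normal 0.554 0.513 -0.656
  outer loop
   vertex 2.3 2.3 1.0
   vertex 3.4 0.6 0.6
   vertex 1.1 2.7 0.3
  endloop
 endfacet
 facet normal 0.822 0.558 -0.113
  outer loop
   vertex 2.3 2.3 1.0
   vertex 2.1 3.1 3.5
   vertex 3.4 0.6 0.6
  endloop
 endfacet
 facet normal 0.432 0.869 -0.243
  outer loop
   vertex 2.3 2.3 1.0
   vertex 1.1 2.7 0.3
   vertex 2.1 3.1 3.5
  endloop
 endfacet
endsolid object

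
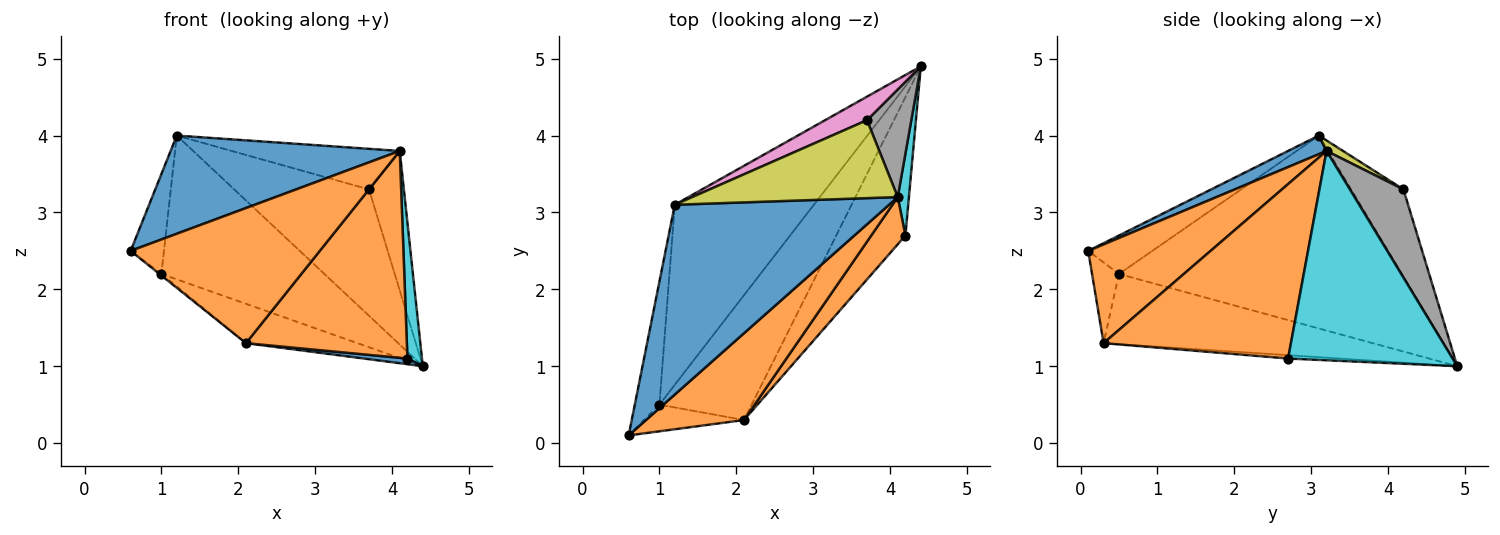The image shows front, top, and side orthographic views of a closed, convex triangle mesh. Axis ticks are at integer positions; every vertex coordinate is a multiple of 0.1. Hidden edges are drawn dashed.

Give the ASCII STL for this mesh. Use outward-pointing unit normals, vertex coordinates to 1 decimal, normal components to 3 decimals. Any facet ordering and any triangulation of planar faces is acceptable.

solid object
 facet normal 0.077 -0.458 0.886
  outer loop
   vertex 4.1 3.2 3.8
   vertex 1.2 3.1 4.0
   vertex 0.6 0.1 2.5
  endloop
 endfacet
 facet normal 0.478 -0.739 0.475
  outer loop
   vertex 2.1 0.3 1.3
   vertex 4.1 3.2 3.8
   vertex 0.6 0.1 2.5
  endloop
 endfacet
 facet normal -0.772 0.401 -0.494
  outer loop
   vertex 1.0 0.5 2.2
   vertex 0.6 0.1 2.5
   vertex 1.2 3.1 4.0
  endloop
 endfacet
 facet normal -0.735 0.423 -0.530
  outer loop
   vertex 1.0 0.5 2.2
   vertex 1.2 3.1 4.0
   vertex 4.4 4.9 1.0
  endloop
 endfacet
 facet normal -0.628 0.045 -0.777
  outer loop
   vertex 1.0 0.5 2.2
   vertex 2.1 0.3 1.3
   vertex 0.6 0.1 2.5
  endloop
 endfacet
 facet normal -0.587 0.243 -0.772
  outer loop
   vertex 1.0 0.5 2.2
   vertex 4.4 4.9 1.0
   vertex 2.1 0.3 1.3
  endloop
 endfacet
 facet normal -0.356 0.919 0.171
  outer loop
   vertex 3.7 4.2 3.3
   vertex 4.4 4.9 1.0
   vertex 1.2 3.1 4.0
  endloop
 endfacet
 facet normal 0.772 0.503 0.388
  outer loop
   vertex 3.7 4.2 3.3
   vertex 4.1 3.2 3.8
   vertex 4.4 4.9 1.0
  endloop
 endfacet
 facet normal 0.045 0.461 0.886
  outer loop
   vertex 3.7 4.2 3.3
   vertex 1.2 3.1 4.0
   vertex 4.1 3.2 3.8
  endloop
 endfacet
 facet normal 0.995 -0.088 0.053
  outer loop
   vertex 4.2 2.7 1.1
   vertex 4.4 4.9 1.0
   vertex 4.1 3.2 3.8
  endloop
 endfacet
 facet normal -0.048 -0.041 -0.998
  outer loop
   vertex 4.2 2.7 1.1
   vertex 2.1 0.3 1.3
   vertex 4.4 4.9 1.0
  endloop
 endfacet
 facet normal 0.750 -0.644 0.147
  outer loop
   vertex 4.2 2.7 1.1
   vertex 4.1 3.2 3.8
   vertex 2.1 0.3 1.3
  endloop
 endfacet
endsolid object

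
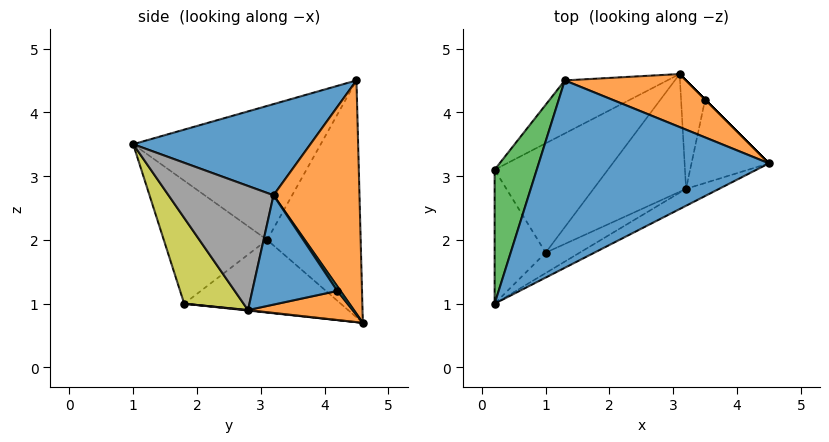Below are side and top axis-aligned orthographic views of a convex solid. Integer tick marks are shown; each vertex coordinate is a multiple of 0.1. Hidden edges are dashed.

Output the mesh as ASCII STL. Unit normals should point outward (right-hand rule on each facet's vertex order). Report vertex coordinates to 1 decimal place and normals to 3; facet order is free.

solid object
 facet normal 0.344 -0.356 0.869
  outer loop
   vertex 1.3 4.5 4.5
   vertex 0.2 1.0 3.5
   vertex 4.5 3.2 2.7
  endloop
 endfacet
 facet normal 0.482 0.840 0.250
  outer loop
   vertex 3.1 4.6 0.7
   vertex 1.3 4.5 4.5
   vertex 4.5 3.2 2.7
  endloop
 endfacet
 facet normal -0.933 0.209 0.293
  outer loop
   vertex 0.2 3.1 2.0
   vertex 0.2 1.0 3.5
   vertex 1.3 4.5 4.5
  endloop
 endfacet
 facet normal -0.526 0.820 -0.228
  outer loop
   vertex 0.2 3.1 2.0
   vertex 1.3 4.5 4.5
   vertex 3.1 4.6 0.7
  endloop
 endfacet
 facet normal -0.891 -0.264 -0.370
  outer loop
   vertex 1.0 1.8 1.0
   vertex 0.2 1.0 3.5
   vertex 0.2 3.1 2.0
  endloop
 endfacet
 facet normal -0.515 0.300 -0.803
  outer loop
   vertex 1.0 1.8 1.0
   vertex 0.2 3.1 2.0
   vertex 3.1 4.6 0.7
  endloop
 endfacet
 facet normal 0.005 -0.110 -0.994
  outer loop
   vertex 3.2 2.8 0.9
   vertex 1.0 1.8 1.0
   vertex 3.1 4.6 0.7
  endloop
 endfacet
 facet normal 0.435 -0.893 -0.116
  outer loop
   vertex 3.2 2.8 0.9
   vertex 4.5 3.2 2.7
   vertex 0.2 1.0 3.5
  endloop
 endfacet
 facet normal 0.402 -0.901 -0.160
  outer loop
   vertex 3.2 2.8 0.9
   vertex 0.2 1.0 3.5
   vertex 1.0 1.8 1.0
  endloop
 endfacet
 facet normal 0.707 0.707 0.000
  outer loop
   vertex 3.5 4.2 1.2
   vertex 3.1 4.6 0.7
   vertex 4.5 3.2 2.7
  endloop
 endfacet
 facet normal 0.815 -0.051 -0.577
  outer loop
   vertex 3.5 4.2 1.2
   vertex 4.5 3.2 2.7
   vertex 3.2 2.8 0.9
  endloop
 endfacet
 facet normal 0.769 -0.028 -0.638
  outer loop
   vertex 3.5 4.2 1.2
   vertex 3.2 2.8 0.9
   vertex 3.1 4.6 0.7
  endloop
 endfacet
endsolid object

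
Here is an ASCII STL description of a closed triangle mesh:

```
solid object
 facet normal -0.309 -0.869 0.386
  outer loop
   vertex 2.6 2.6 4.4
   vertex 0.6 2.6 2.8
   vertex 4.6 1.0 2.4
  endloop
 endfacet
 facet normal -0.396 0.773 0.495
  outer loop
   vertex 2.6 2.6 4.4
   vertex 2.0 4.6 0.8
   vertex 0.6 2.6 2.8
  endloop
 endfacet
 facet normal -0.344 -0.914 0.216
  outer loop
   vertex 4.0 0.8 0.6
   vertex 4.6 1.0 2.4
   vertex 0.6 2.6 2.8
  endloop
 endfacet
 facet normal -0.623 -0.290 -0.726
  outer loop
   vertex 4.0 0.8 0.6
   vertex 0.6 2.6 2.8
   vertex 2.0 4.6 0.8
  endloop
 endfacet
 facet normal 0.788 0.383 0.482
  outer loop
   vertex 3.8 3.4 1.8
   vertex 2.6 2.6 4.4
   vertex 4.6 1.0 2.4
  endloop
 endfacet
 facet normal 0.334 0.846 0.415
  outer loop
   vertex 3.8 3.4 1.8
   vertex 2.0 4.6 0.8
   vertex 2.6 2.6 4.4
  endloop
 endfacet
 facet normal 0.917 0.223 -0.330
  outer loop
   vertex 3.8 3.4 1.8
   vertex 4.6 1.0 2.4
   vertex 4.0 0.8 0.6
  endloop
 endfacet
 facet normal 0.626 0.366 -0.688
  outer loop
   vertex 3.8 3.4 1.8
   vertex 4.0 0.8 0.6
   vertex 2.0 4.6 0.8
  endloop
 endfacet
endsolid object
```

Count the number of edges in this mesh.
12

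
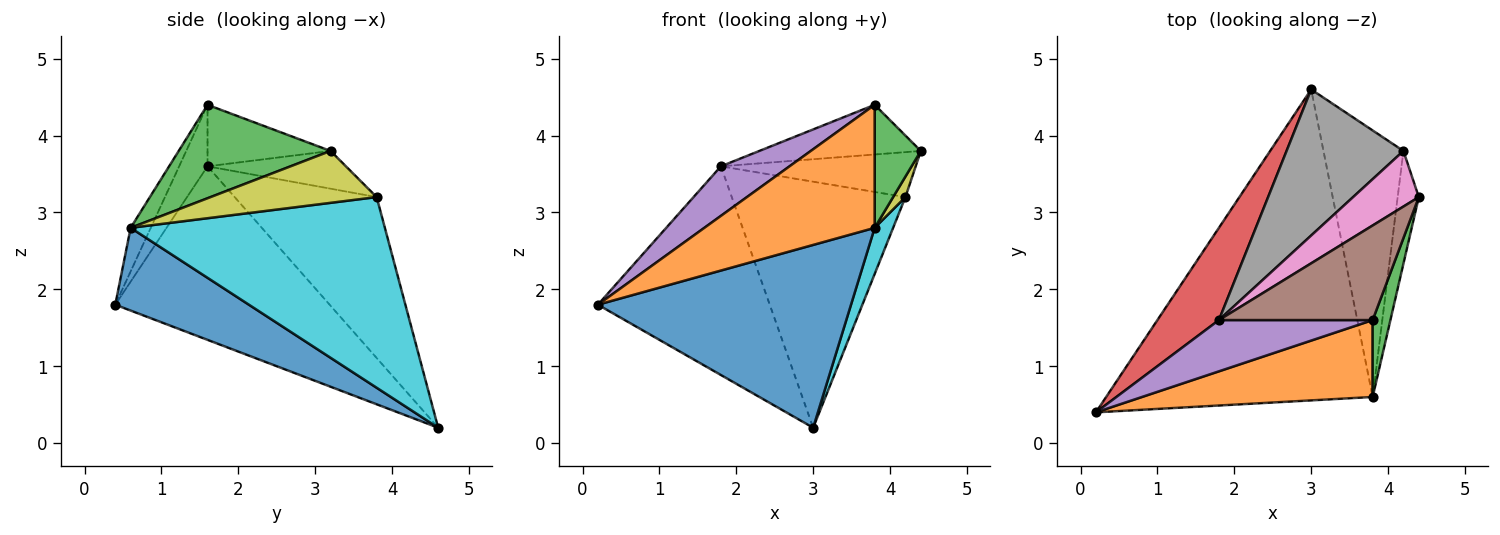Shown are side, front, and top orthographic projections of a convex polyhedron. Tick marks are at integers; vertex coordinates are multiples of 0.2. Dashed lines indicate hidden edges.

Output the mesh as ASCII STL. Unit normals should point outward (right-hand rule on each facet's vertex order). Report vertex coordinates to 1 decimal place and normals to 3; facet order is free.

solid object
 facet normal 0.259 -0.490 -0.833
  outer loop
   vertex 3.8 0.6 2.8
   vertex 0.2 0.4 1.8
   vertex 3.0 4.6 0.2
  endloop
 endfacet
 facet normal -0.100 -0.844 0.527
  outer loop
   vertex 3.8 0.6 2.8
   vertex 3.8 1.6 4.4
   vertex 0.2 0.4 1.8
  endloop
 endfacet
 facet normal 0.941 -0.286 0.179
  outer loop
   vertex 3.8 0.6 2.8
   vertex 4.4 3.2 3.8
   vertex 3.8 1.6 4.4
  endloop
 endfacet
 facet normal -0.752 0.603 0.267
  outer loop
   vertex 1.8 1.6 3.6
   vertex 3.0 4.6 0.2
   vertex 0.2 0.4 1.8
  endloop
 endfacet
 facet normal -0.276 -0.668 0.691
  outer loop
   vertex 1.8 1.6 3.6
   vertex 0.2 0.4 1.8
   vertex 3.8 1.6 4.4
  endloop
 endfacet
 facet normal -0.334 0.438 0.835
  outer loop
   vertex 1.8 1.6 3.6
   vertex 3.8 1.6 4.4
   vertex 4.4 3.2 3.8
  endloop
 endfacet
 facet normal -0.408 0.574 0.710
  outer loop
   vertex 4.2 3.8 3.2
   vertex 1.8 1.6 3.6
   vertex 4.4 3.2 3.8
  endloop
 endfacet
 facet normal -0.575 0.703 0.418
  outer loop
   vertex 4.2 3.8 3.2
   vertex 3.0 4.6 0.2
   vertex 1.8 1.6 3.6
  endloop
 endfacet
 facet normal 0.924 -0.068 -0.376
  outer loop
   vertex 4.2 3.8 3.2
   vertex 4.4 3.2 3.8
   vertex 3.8 0.6 2.8
  endloop
 endfacet
 facet normal 0.920 -0.067 -0.386
  outer loop
   vertex 4.2 3.8 3.2
   vertex 3.8 0.6 2.8
   vertex 3.0 4.6 0.2
  endloop
 endfacet
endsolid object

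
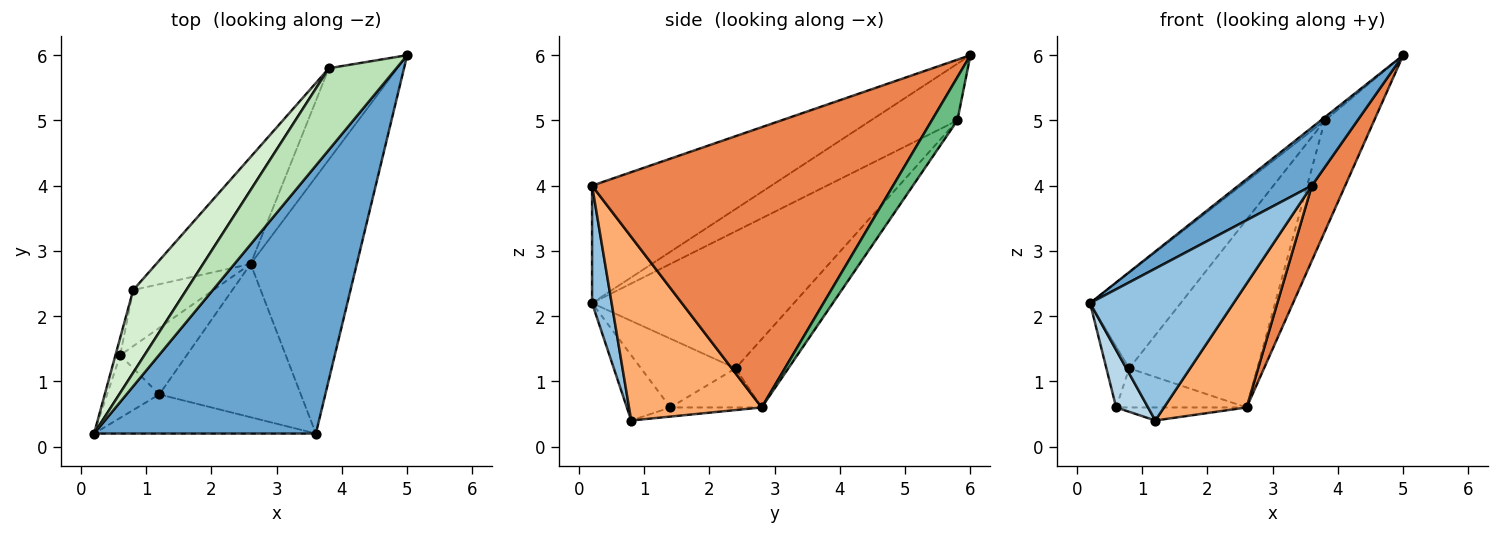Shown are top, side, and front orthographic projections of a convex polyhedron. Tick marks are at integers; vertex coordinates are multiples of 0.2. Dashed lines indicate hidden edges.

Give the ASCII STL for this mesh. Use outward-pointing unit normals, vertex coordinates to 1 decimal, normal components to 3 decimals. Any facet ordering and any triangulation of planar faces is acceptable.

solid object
 facet normal -0.460 -0.188 0.868
  outer loop
   vertex 3.6 0.2 4.0
   vertex 5.0 6.0 6.0
   vertex 0.2 0.2 2.2
  endloop
 endfacet
 facet normal 0.131 -0.960 -0.247
  outer loop
   vertex 3.6 0.2 4.0
   vertex 0.2 0.2 2.2
   vertex 1.2 0.8 0.4
  endloop
 endfacet
 facet normal -0.678 -0.497 -0.542
  outer loop
   vertex 0.6 1.4 0.6
   vertex 1.2 0.8 0.4
   vertex 0.2 0.2 2.2
  endloop
 endfacet
 facet normal -0.970 0.234 -0.067
  outer loop
   vertex 0.6 1.4 0.6
   vertex 0.2 0.2 2.2
   vertex 0.8 2.4 1.2
  endloop
 endfacet
 facet normal 0.930 -0.103 -0.352
  outer loop
   vertex 2.6 2.8 0.6
   vertex 5.0 6.0 6.0
   vertex 3.6 0.2 4.0
  endloop
 endfacet
 facet normal 0.710 -0.443 -0.547
  outer loop
   vertex 2.6 2.8 0.6
   vertex 3.6 0.2 4.0
   vertex 1.2 0.8 0.4
  endloop
 endfacet
 facet normal -0.133 0.191 -0.973
  outer loop
   vertex 2.6 2.8 0.6
   vertex 1.2 0.8 0.4
   vertex 0.6 1.4 0.6
  endloop
 endfacet
 facet normal -0.372 0.531 -0.761
  outer loop
   vertex 2.6 2.8 0.6
   vertex 0.6 1.4 0.6
   vertex 0.8 2.4 1.2
  endloop
 endfacet
 facet normal 0.372 0.716 -0.590
  outer loop
   vertex 3.8 5.8 5.0
   vertex 5.0 6.0 6.0
   vertex 2.6 2.8 0.6
  endloop
 endfacet
 facet normal -0.337 0.818 -0.466
  outer loop
   vertex 3.8 5.8 5.0
   vertex 2.6 2.8 0.6
   vertex 0.8 2.4 1.2
  endloop
 endfacet
 facet normal -0.643 0.031 0.765
  outer loop
   vertex 3.8 5.8 5.0
   vertex 0.2 0.2 2.2
   vertex 5.0 6.0 6.0
  endloop
 endfacet
 facet normal -0.860 0.386 0.333
  outer loop
   vertex 3.8 5.8 5.0
   vertex 0.8 2.4 1.2
   vertex 0.2 0.2 2.2
  endloop
 endfacet
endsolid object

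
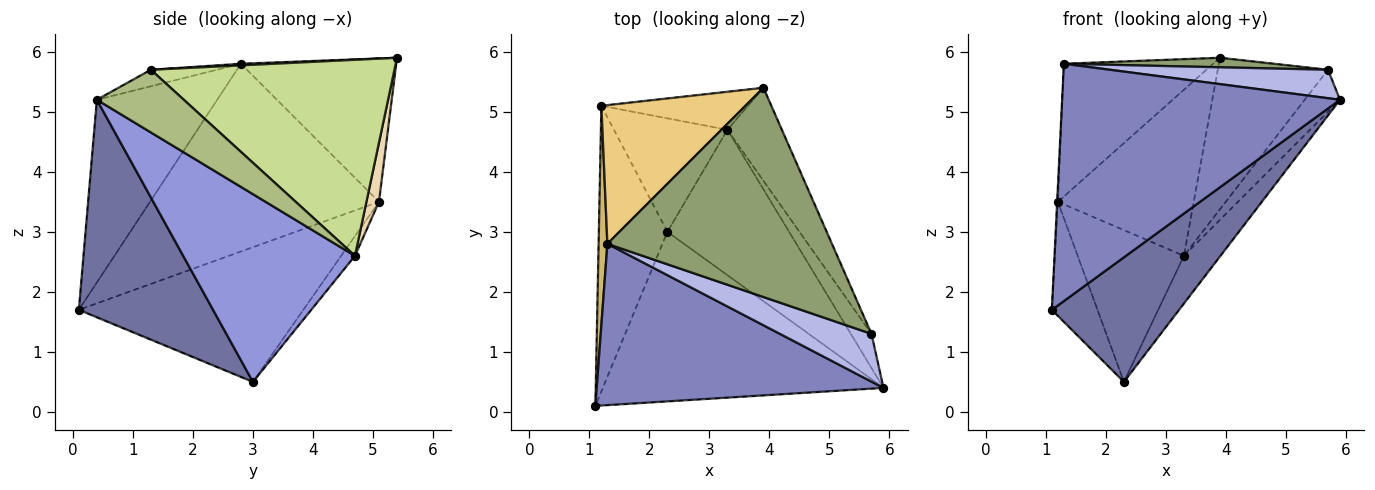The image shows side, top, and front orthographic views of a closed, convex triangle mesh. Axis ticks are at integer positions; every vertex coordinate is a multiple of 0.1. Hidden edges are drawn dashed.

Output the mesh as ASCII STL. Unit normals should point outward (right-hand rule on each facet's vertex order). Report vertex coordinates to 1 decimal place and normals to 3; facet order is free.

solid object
 facet normal 0.530 -0.502 -0.684
  outer loop
   vertex 2.3 3.0 0.5
   vertex 5.9 0.4 5.2
   vertex 1.1 0.1 1.7
  endloop
 endfacet
 facet normal -0.337 -0.779 0.529
  outer loop
   vertex 1.3 2.8 5.8
   vertex 1.1 0.1 1.7
   vertex 5.9 0.4 5.2
  endloop
 endfacet
 facet normal 0.826 0.176 -0.536
  outer loop
   vertex 3.3 4.7 2.6
   vertex 5.9 0.4 5.2
   vertex 2.3 3.0 0.5
  endloop
 endfacet
 facet normal -0.153 -0.506 0.849
  outer loop
   vertex 5.7 1.3 5.7
   vertex 1.3 2.8 5.8
   vertex 5.9 0.4 5.2
  endloop
 endfacet
 facet normal 0.007 -0.046 0.999
  outer loop
   vertex 5.7 1.3 5.7
   vertex 3.9 5.4 5.9
   vertex 1.3 2.8 5.8
  endloop
 endfacet
 facet normal 0.886 0.359 -0.292
  outer loop
   vertex 5.7 1.3 5.7
   vertex 5.9 0.4 5.2
   vertex 3.3 4.7 2.6
  endloop
 endfacet
 facet normal 0.883 0.400 -0.245
  outer loop
   vertex 5.7 1.3 5.7
   vertex 3.3 4.7 2.6
   vertex 3.9 5.4 5.9
  endloop
 endfacet
 facet normal -0.104 0.797 -0.596
  outer loop
   vertex 1.2 5.1 3.5
   vertex 3.3 4.7 2.6
   vertex 2.3 3.0 0.5
  endloop
 endfacet
 facet normal -0.877 0.178 -0.446
  outer loop
   vertex 1.2 5.1 3.5
   vertex 2.3 3.0 0.5
   vertex 1.1 0.1 1.7
  endloop
 endfacet
 facet normal -0.999 0.003 0.047
  outer loop
   vertex 1.2 5.1 3.5
   vertex 1.1 0.1 1.7
   vertex 1.3 2.8 5.8
  endloop
 endfacet
 facet normal -0.584 0.561 0.587
  outer loop
   vertex 1.2 5.1 3.5
   vertex 1.3 2.8 5.8
   vertex 3.9 5.4 5.9
  endloop
 endfacet
 facet normal 0.090 0.971 -0.222
  outer loop
   vertex 1.2 5.1 3.5
   vertex 3.9 5.4 5.9
   vertex 3.3 4.7 2.6
  endloop
 endfacet
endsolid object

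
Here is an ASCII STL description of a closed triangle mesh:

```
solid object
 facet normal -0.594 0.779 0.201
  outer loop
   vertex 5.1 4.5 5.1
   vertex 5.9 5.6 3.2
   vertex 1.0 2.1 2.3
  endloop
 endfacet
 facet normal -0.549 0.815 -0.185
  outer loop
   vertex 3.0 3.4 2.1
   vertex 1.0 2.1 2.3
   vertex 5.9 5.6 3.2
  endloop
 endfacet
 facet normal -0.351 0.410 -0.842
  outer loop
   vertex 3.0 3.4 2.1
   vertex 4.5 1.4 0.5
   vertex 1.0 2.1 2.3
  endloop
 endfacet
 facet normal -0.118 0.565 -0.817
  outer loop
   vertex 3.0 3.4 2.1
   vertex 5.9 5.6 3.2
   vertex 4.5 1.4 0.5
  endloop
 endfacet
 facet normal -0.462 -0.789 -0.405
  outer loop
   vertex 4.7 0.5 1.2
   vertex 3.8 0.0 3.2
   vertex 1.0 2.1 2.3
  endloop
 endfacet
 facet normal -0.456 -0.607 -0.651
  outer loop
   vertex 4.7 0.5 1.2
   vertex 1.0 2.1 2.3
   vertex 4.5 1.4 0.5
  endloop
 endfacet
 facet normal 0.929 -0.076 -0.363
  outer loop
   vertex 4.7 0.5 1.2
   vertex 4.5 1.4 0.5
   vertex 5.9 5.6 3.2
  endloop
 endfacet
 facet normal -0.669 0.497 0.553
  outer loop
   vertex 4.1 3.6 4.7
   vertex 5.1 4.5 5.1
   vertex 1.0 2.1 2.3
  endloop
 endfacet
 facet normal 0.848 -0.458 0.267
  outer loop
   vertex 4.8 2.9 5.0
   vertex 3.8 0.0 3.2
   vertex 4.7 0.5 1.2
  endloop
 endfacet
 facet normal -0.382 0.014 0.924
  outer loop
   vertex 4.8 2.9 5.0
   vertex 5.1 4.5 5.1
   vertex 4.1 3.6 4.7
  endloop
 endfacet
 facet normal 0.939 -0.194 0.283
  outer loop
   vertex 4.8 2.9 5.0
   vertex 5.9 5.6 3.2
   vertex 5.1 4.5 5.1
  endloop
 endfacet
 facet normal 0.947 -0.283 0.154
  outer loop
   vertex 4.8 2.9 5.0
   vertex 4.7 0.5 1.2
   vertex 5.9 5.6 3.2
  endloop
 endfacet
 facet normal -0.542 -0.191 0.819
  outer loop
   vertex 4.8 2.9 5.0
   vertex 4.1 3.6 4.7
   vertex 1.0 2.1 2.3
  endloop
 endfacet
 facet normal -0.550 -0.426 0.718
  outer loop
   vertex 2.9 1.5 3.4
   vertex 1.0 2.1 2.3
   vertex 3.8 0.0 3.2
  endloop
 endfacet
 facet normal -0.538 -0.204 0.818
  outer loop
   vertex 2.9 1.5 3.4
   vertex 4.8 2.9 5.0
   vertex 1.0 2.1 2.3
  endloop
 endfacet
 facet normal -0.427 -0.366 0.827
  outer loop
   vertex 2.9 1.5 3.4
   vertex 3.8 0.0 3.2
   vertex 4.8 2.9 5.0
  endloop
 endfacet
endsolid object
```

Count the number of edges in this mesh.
24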